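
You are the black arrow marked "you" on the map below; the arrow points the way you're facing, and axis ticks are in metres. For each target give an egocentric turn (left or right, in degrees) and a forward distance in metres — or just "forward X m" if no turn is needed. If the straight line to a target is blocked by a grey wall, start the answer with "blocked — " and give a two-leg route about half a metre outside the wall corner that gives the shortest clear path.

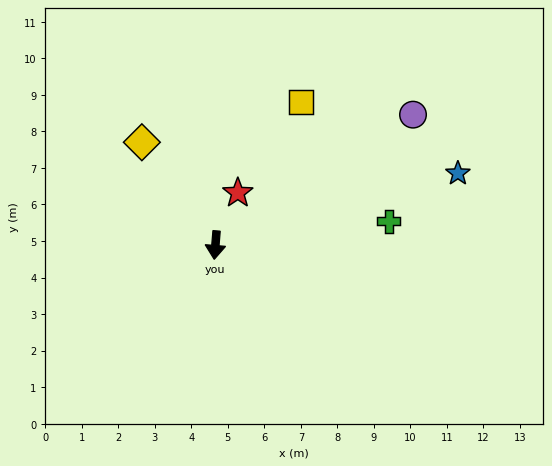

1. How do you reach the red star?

turn left 161°, forward 1.6 m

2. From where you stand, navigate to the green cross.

turn left 103°, forward 4.8 m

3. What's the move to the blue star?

turn left 111°, forward 6.9 m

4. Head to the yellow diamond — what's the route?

turn right 140°, forward 3.5 m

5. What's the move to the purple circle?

turn left 128°, forward 6.5 m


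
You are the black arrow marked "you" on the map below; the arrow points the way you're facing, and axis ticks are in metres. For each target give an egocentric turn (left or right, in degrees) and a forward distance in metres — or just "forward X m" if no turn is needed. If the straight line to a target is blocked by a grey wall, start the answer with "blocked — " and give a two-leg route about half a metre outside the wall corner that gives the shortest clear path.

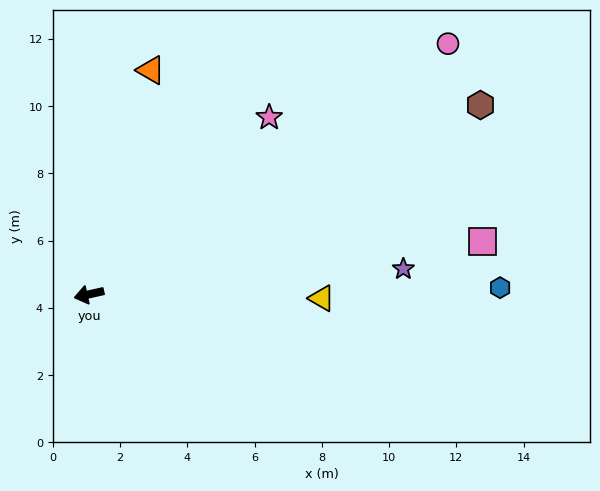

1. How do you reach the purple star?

turn left 172°, forward 9.4 m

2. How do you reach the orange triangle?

turn right 118°, forward 6.9 m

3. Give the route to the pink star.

turn right 148°, forward 7.5 m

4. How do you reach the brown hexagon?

turn right 167°, forward 12.9 m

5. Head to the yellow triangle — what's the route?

turn left 166°, forward 6.9 m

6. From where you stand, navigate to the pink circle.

turn right 158°, forward 13.0 m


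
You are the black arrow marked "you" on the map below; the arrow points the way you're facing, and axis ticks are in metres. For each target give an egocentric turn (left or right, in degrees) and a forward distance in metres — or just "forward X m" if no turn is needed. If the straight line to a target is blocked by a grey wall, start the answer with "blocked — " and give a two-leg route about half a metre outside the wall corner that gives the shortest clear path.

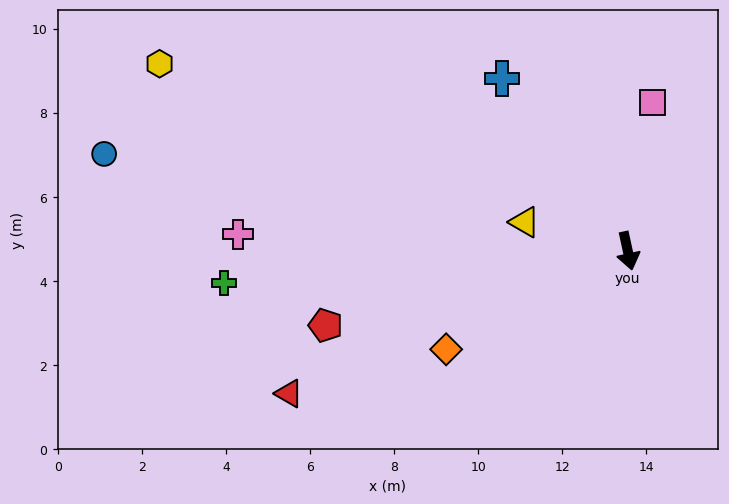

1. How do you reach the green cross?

turn right 98°, forward 9.6 m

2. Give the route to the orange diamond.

turn right 74°, forward 4.9 m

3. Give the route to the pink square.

turn left 158°, forward 3.6 m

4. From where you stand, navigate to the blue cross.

turn right 156°, forward 5.1 m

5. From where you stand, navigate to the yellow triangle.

turn right 118°, forward 2.5 m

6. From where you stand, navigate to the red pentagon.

turn right 88°, forward 7.4 m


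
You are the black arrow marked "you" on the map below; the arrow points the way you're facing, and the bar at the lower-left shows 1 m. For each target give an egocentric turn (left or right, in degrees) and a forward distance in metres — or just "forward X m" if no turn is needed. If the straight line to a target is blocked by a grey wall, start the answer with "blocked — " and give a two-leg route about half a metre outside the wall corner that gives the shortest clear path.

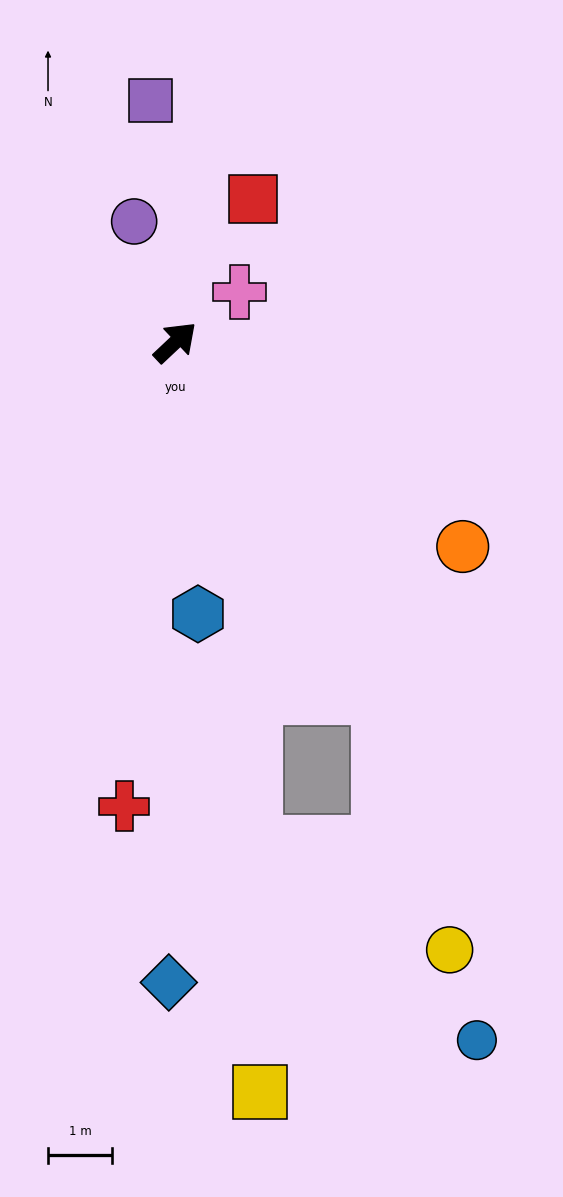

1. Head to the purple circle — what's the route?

turn left 66°, forward 2.0 m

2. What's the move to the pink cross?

turn right 5°, forward 1.3 m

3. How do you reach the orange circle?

turn right 79°, forward 5.5 m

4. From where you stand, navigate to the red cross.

turn right 140°, forward 7.3 m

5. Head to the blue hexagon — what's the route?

turn right 129°, forward 4.2 m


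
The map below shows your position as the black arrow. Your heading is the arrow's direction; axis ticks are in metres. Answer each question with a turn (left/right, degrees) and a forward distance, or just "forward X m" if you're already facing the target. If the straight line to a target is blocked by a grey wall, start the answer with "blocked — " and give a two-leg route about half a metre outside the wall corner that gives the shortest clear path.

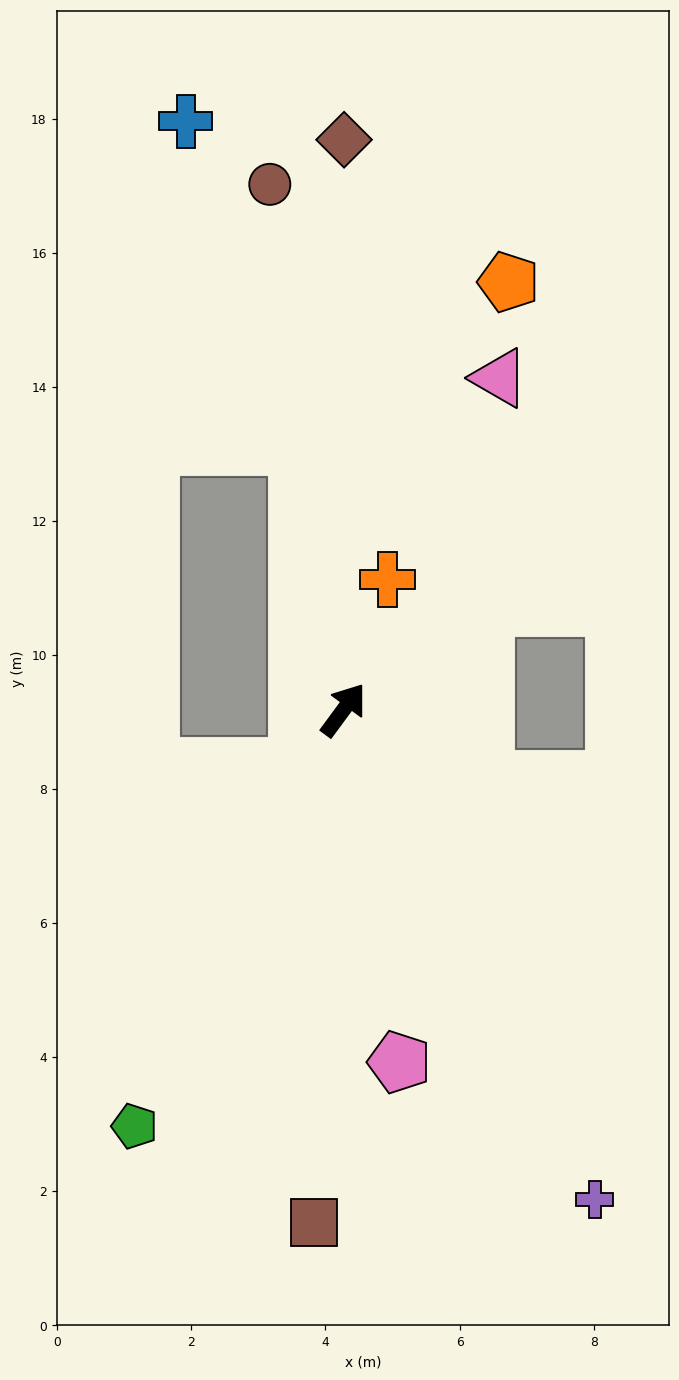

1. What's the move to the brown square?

turn right 147°, forward 7.7 m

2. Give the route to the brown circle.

turn left 44°, forward 7.9 m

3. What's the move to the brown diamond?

turn left 36°, forward 8.5 m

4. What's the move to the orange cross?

turn left 18°, forward 2.1 m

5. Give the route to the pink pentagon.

turn right 135°, forward 5.3 m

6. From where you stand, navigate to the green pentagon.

turn right 170°, forward 7.0 m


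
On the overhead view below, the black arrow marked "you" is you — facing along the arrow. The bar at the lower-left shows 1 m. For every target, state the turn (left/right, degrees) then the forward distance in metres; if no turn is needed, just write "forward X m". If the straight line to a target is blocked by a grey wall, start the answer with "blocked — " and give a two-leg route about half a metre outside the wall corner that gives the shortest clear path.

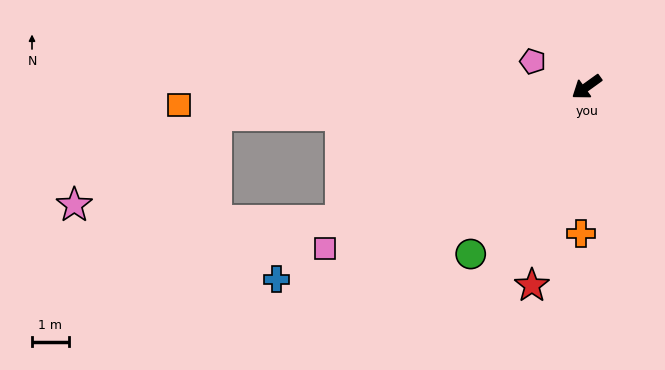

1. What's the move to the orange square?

turn right 33°, forward 11.1 m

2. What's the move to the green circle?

turn left 20°, forward 5.6 m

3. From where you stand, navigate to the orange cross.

turn left 52°, forward 4.0 m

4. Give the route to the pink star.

blocked — turn right 31°, forward 10.1 m, then turn left 27°, forward 4.6 m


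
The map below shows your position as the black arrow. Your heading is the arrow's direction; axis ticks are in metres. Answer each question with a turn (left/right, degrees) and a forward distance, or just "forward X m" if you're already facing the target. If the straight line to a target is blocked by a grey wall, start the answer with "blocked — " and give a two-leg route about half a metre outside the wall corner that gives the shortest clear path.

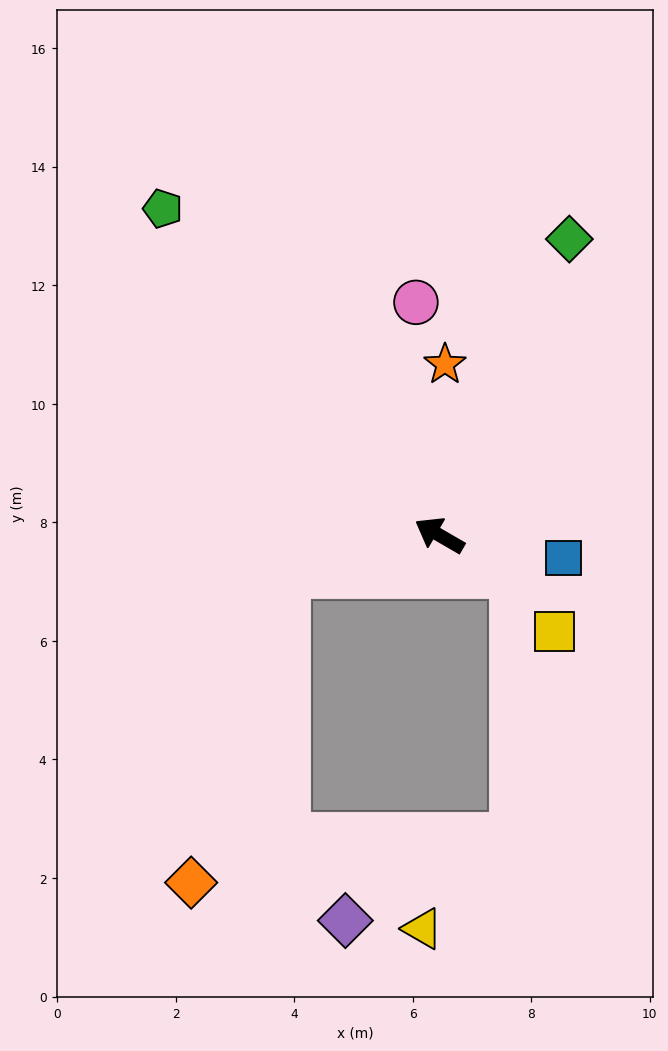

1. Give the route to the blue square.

turn right 160°, forward 2.1 m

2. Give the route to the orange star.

turn right 62°, forward 2.9 m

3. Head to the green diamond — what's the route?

turn right 84°, forward 5.5 m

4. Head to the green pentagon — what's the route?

turn right 20°, forward 7.2 m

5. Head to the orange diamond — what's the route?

blocked — turn left 44°, forward 2.7 m, then turn left 59°, forward 5.4 m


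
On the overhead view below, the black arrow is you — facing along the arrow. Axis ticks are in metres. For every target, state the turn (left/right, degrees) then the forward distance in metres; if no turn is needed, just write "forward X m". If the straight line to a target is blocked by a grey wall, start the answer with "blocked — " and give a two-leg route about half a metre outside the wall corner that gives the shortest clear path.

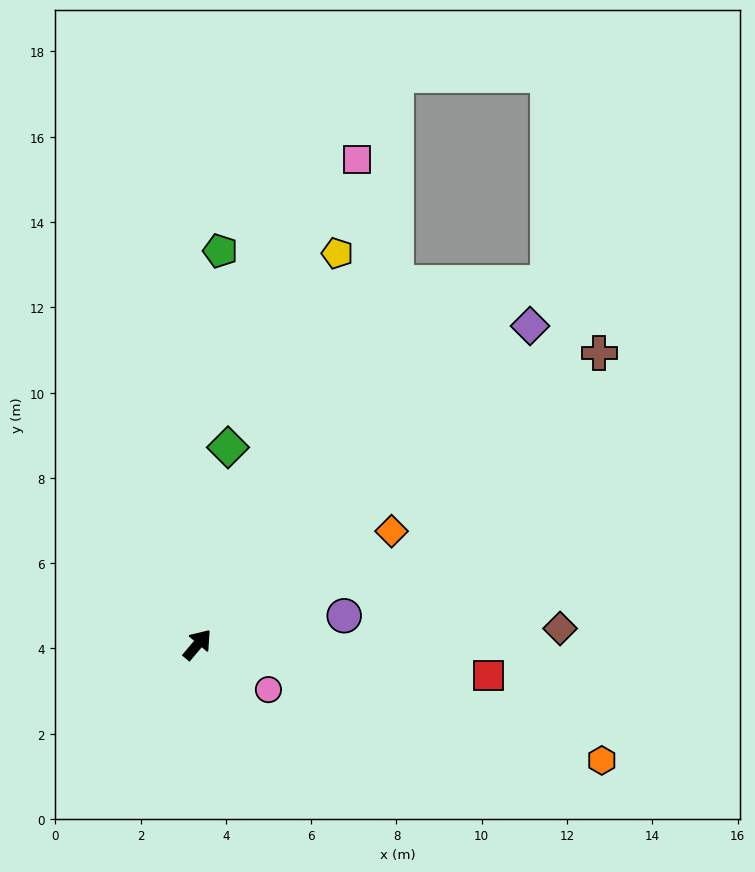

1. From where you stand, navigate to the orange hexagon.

turn right 66°, forward 9.9 m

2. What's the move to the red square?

turn right 56°, forward 6.9 m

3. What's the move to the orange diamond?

turn right 20°, forward 5.3 m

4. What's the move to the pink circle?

turn right 82°, forward 2.0 m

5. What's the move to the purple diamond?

turn right 6°, forward 10.8 m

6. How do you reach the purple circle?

turn right 39°, forward 3.5 m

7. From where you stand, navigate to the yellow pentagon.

turn left 20°, forward 9.7 m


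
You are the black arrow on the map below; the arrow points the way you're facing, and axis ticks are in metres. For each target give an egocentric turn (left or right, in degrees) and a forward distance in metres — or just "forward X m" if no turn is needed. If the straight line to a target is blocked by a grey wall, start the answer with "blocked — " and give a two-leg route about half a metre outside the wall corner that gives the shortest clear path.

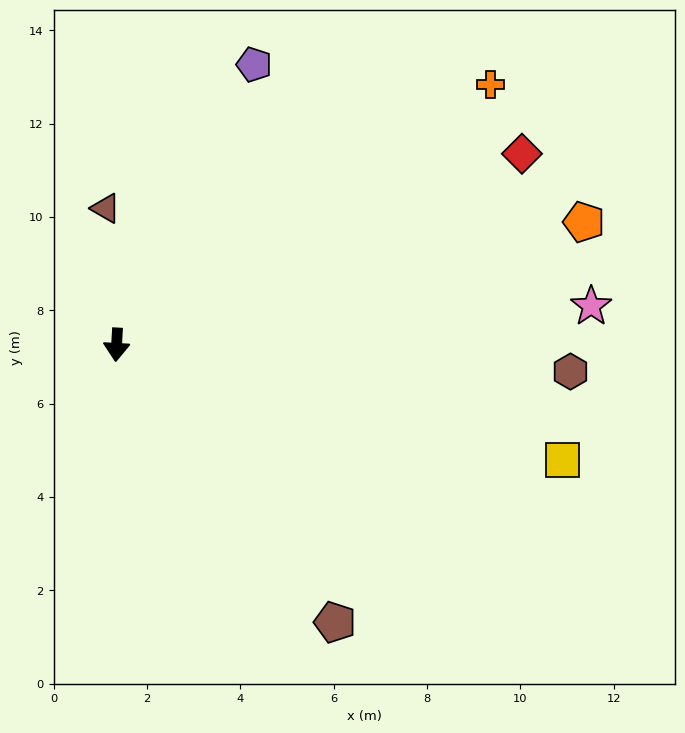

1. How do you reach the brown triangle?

turn right 172°, forward 2.9 m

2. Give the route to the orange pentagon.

turn left 108°, forward 10.4 m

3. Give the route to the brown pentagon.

turn left 41°, forward 7.6 m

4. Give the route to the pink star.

turn left 98°, forward 10.2 m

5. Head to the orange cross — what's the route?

turn left 128°, forward 9.8 m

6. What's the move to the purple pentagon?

turn left 157°, forward 6.7 m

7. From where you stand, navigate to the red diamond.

turn left 118°, forward 9.6 m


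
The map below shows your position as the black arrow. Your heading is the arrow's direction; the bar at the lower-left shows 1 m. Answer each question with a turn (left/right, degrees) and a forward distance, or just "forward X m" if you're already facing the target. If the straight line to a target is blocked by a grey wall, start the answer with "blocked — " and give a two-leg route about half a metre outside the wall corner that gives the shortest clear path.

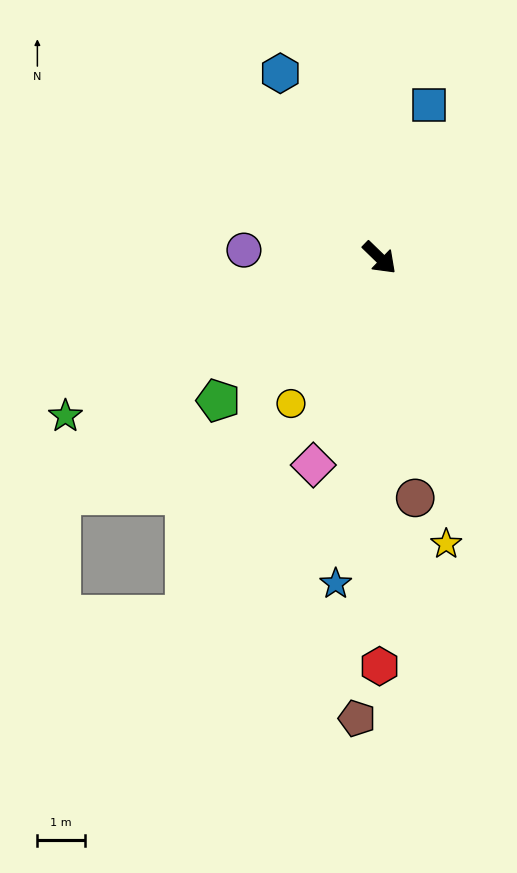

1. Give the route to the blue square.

turn left 116°, forward 3.4 m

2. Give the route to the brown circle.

turn right 37°, forward 5.1 m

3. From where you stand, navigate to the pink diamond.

turn right 64°, forward 4.6 m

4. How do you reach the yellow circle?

turn right 77°, forward 3.6 m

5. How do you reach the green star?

turn right 109°, forward 7.5 m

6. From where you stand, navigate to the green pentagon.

turn right 94°, forward 4.6 m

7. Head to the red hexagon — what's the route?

turn right 46°, forward 8.6 m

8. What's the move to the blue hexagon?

turn left 162°, forward 4.4 m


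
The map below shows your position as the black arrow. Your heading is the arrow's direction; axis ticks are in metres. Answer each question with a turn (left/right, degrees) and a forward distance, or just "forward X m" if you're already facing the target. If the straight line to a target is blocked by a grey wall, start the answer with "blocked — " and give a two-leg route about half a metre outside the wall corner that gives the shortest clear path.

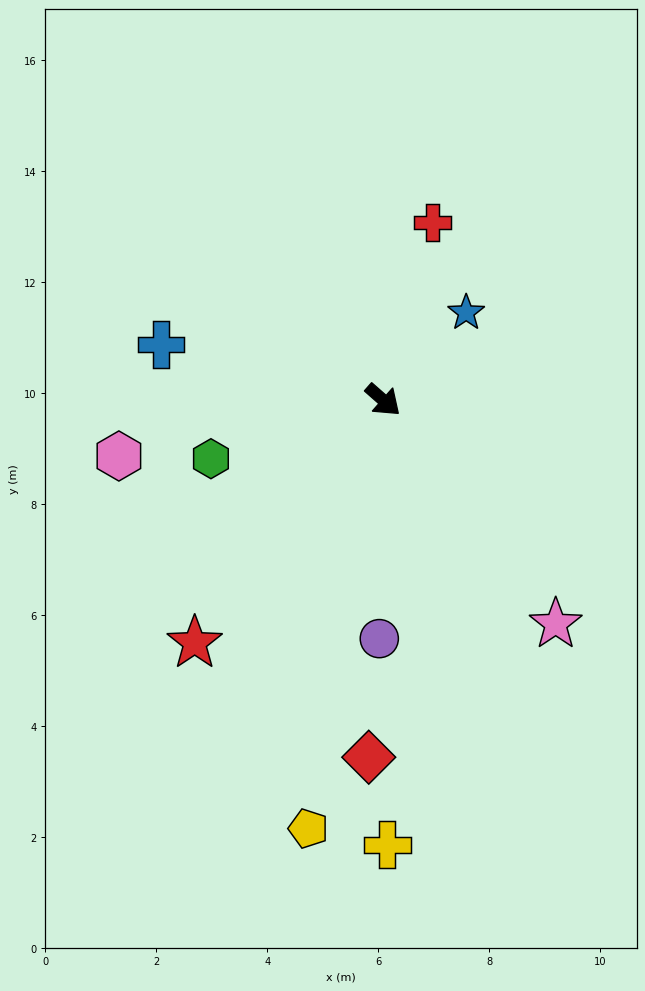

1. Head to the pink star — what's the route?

turn right 11°, forward 5.1 m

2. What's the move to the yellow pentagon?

turn right 59°, forward 7.8 m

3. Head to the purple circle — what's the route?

turn right 50°, forward 4.3 m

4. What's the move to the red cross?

turn left 116°, forward 3.3 m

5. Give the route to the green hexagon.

turn right 120°, forward 3.3 m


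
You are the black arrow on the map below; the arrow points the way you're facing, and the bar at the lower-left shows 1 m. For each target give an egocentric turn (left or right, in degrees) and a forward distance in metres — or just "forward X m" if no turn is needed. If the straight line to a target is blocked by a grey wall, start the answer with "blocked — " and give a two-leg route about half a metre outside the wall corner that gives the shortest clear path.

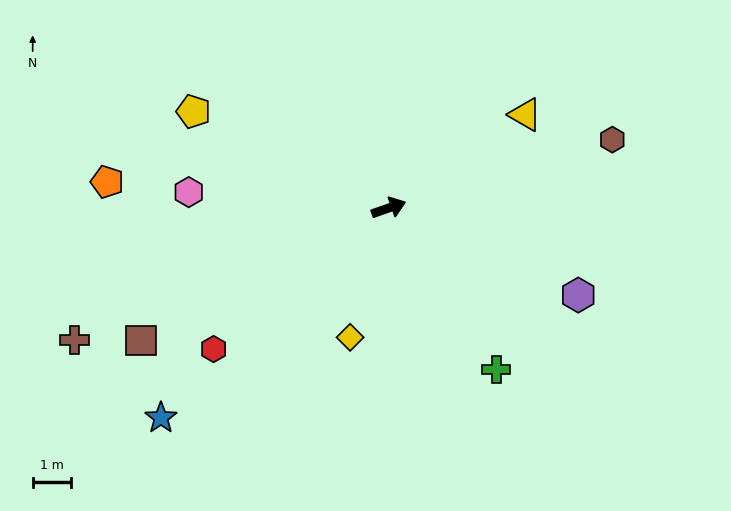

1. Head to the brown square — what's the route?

turn right 171°, forward 7.4 m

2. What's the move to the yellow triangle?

turn left 15°, forward 4.4 m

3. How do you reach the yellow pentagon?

turn left 134°, forward 5.7 m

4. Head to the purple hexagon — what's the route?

turn right 44°, forward 5.5 m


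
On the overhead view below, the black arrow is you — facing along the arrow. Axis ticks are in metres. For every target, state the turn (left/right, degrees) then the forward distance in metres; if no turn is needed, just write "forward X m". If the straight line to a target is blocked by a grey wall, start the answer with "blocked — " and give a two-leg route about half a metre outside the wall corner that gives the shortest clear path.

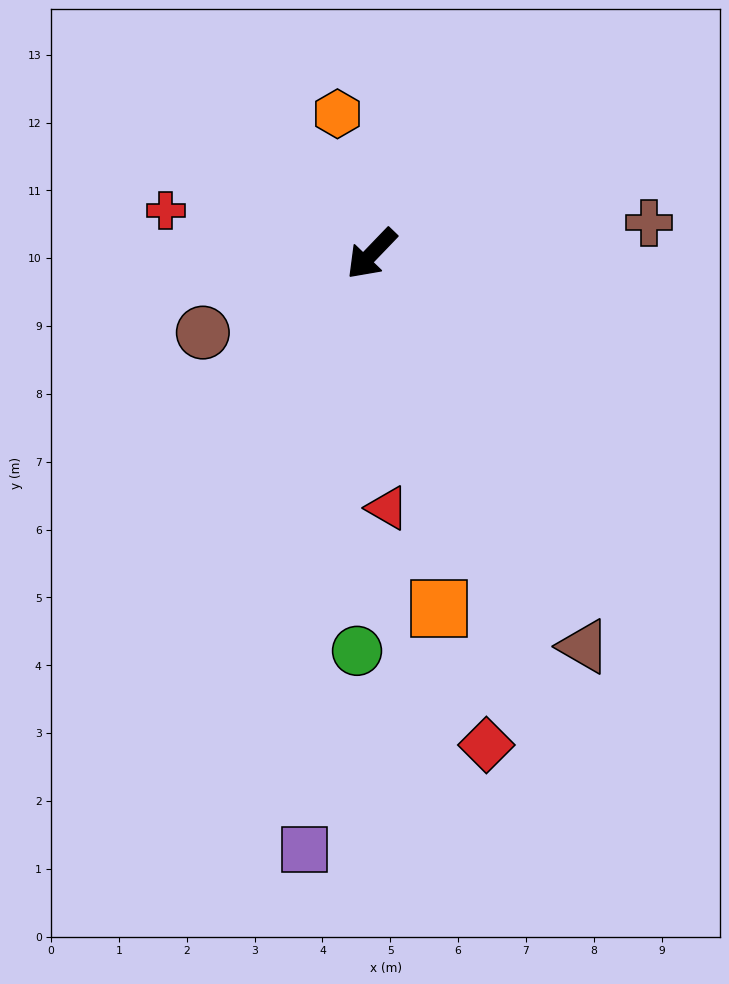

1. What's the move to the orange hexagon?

turn right 122°, forward 2.1 m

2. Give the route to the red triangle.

turn left 47°, forward 3.8 m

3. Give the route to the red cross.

turn right 58°, forward 3.1 m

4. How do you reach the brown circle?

turn right 21°, forward 2.7 m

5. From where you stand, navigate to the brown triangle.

turn left 72°, forward 6.6 m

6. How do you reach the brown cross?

turn left 140°, forward 4.1 m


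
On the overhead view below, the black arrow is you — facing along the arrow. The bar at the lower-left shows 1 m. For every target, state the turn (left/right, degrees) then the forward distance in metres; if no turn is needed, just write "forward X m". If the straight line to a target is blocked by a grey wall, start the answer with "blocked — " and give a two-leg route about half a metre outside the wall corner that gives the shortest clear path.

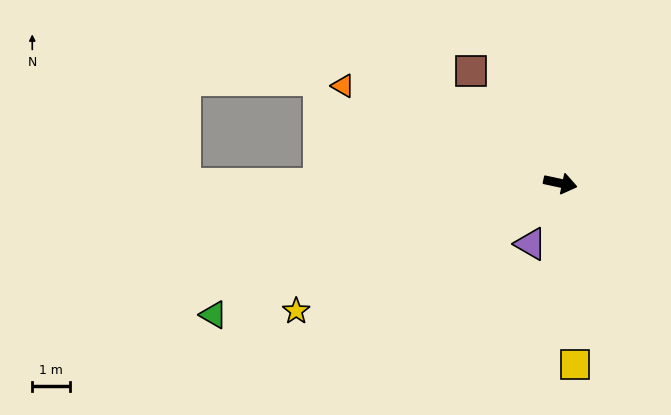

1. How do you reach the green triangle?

turn right 147°, forward 10.0 m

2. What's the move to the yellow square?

turn right 73°, forward 4.9 m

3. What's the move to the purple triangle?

turn right 104°, forward 1.8 m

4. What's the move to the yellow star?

turn right 142°, forward 7.9 m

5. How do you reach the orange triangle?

turn left 168°, forward 6.4 m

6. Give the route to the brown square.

turn left 141°, forward 3.8 m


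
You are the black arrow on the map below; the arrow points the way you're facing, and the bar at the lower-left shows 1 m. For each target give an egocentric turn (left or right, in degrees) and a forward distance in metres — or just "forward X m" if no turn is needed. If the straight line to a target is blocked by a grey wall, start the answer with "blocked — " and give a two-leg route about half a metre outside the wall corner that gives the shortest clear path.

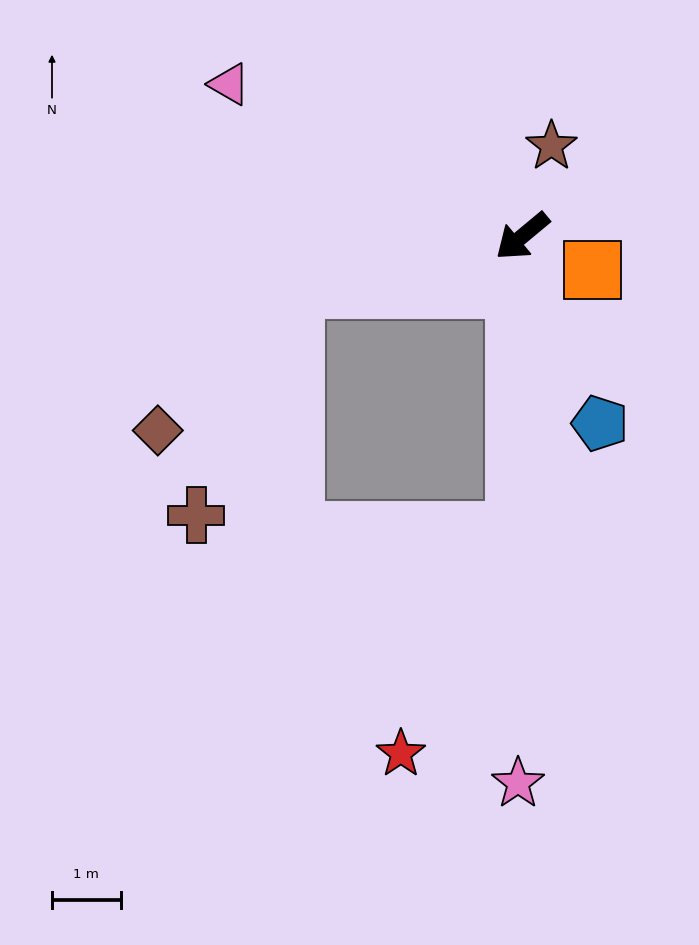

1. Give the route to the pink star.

turn left 50°, forward 7.9 m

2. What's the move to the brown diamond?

blocked — turn right 27°, forward 3.4 m, then turn left 33°, forward 2.9 m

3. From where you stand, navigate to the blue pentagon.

turn left 73°, forward 2.9 m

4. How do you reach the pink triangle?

turn right 67°, forward 4.8 m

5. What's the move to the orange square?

turn left 114°, forward 1.1 m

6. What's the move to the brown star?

turn right 148°, forward 1.4 m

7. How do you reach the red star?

blocked — turn left 49°, forward 4.3 m, then turn right 26°, forward 3.6 m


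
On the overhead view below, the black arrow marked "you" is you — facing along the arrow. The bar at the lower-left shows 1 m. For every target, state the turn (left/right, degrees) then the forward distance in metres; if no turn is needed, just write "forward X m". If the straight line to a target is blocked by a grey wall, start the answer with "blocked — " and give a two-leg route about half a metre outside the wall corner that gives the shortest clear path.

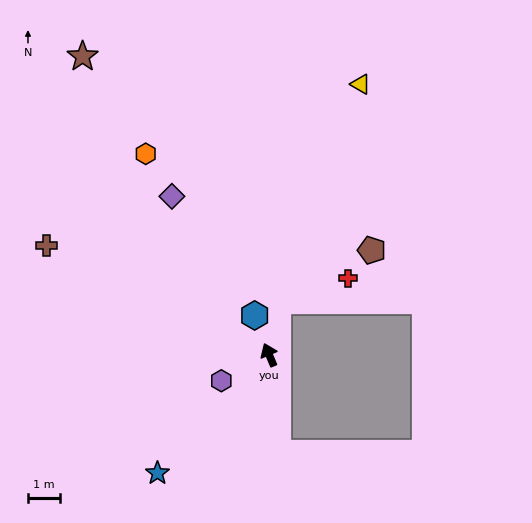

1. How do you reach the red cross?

blocked — turn right 32°, forward 1.7 m, then turn right 63°, forward 2.3 m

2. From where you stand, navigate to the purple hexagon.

turn left 96°, forward 1.7 m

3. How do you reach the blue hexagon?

turn right 3°, forward 1.3 m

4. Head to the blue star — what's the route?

turn left 114°, forward 5.2 m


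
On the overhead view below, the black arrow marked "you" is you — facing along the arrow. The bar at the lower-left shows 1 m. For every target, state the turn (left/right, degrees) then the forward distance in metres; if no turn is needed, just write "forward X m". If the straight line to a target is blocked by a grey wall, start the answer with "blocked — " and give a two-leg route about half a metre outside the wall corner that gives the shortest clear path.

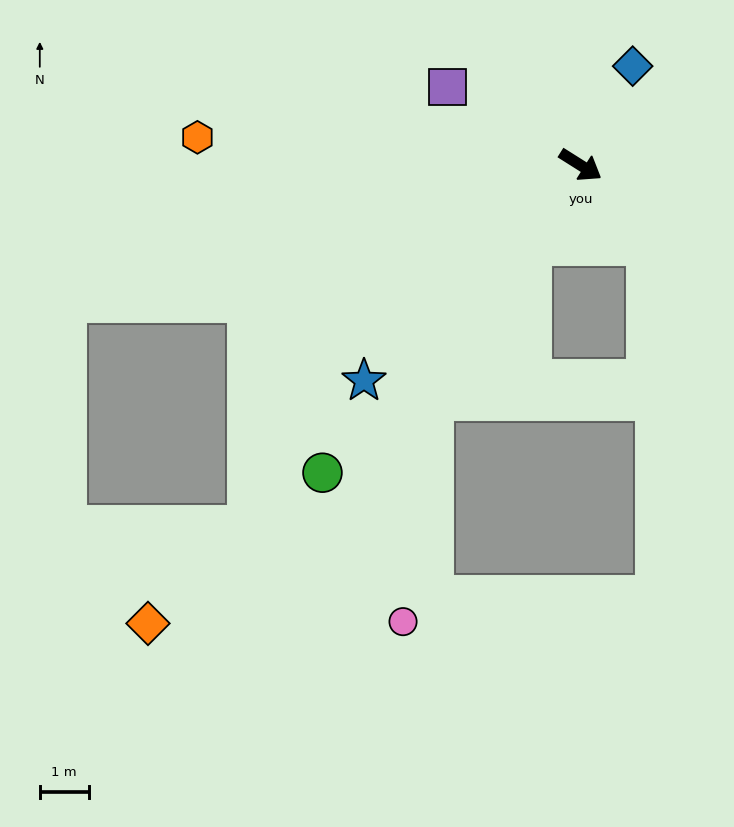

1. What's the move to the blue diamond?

turn left 94°, forward 2.3 m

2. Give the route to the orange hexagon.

turn right 152°, forward 7.9 m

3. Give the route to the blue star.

turn right 103°, forward 6.3 m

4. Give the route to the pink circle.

blocked — turn right 90°, forward 5.7 m, then turn left 24°, forward 4.6 m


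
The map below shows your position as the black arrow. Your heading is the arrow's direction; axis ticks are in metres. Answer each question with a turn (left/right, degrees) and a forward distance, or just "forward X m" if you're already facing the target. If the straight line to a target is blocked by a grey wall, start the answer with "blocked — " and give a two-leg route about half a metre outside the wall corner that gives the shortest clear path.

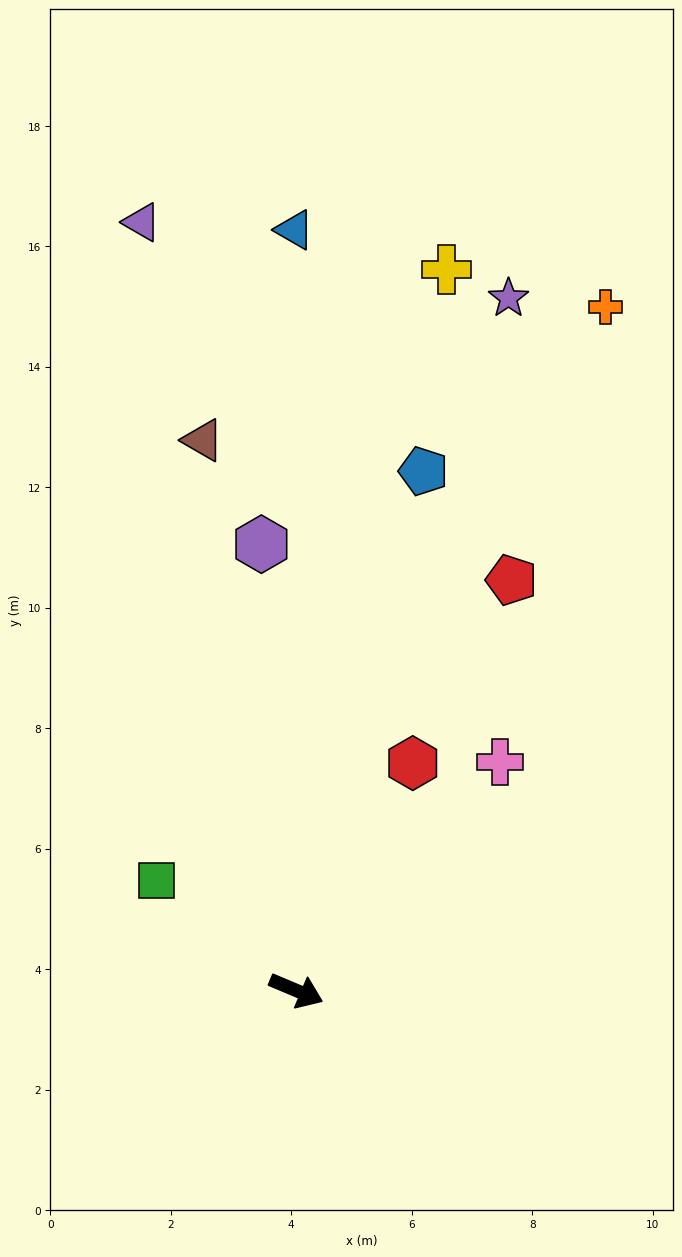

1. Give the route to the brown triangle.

turn left 122°, forward 9.3 m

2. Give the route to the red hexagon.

turn left 86°, forward 4.2 m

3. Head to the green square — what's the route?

turn left 165°, forward 3.0 m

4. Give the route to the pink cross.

turn left 71°, forward 5.1 m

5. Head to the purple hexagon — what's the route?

turn left 117°, forward 7.4 m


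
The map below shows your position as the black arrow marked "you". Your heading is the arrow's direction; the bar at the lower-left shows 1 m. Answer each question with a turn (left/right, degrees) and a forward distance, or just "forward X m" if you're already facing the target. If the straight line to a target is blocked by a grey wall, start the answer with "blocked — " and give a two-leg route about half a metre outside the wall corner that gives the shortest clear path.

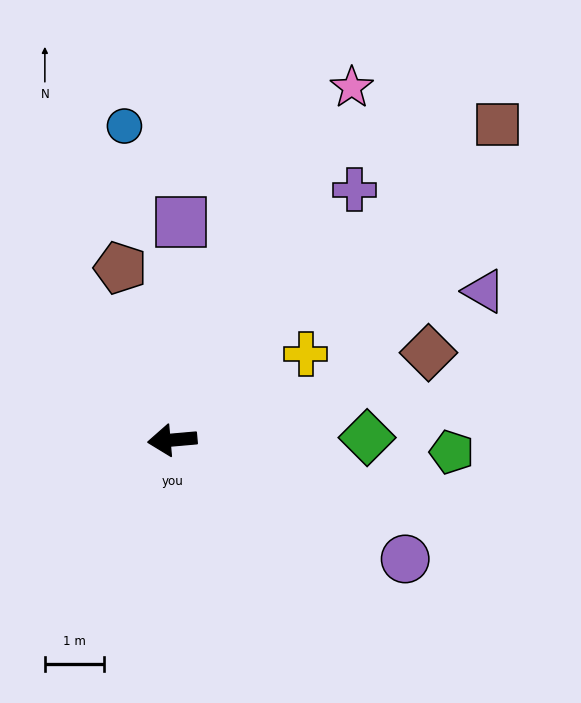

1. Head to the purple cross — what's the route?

turn right 131°, forward 5.3 m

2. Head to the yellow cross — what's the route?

turn right 152°, forward 2.7 m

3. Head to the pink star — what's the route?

turn right 122°, forward 6.7 m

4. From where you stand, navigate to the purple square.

turn right 97°, forward 3.7 m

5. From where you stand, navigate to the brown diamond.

turn right 166°, forward 4.6 m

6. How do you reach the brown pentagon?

turn right 78°, forward 3.1 m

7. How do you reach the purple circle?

turn left 148°, forward 4.4 m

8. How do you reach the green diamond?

turn left 176°, forward 3.3 m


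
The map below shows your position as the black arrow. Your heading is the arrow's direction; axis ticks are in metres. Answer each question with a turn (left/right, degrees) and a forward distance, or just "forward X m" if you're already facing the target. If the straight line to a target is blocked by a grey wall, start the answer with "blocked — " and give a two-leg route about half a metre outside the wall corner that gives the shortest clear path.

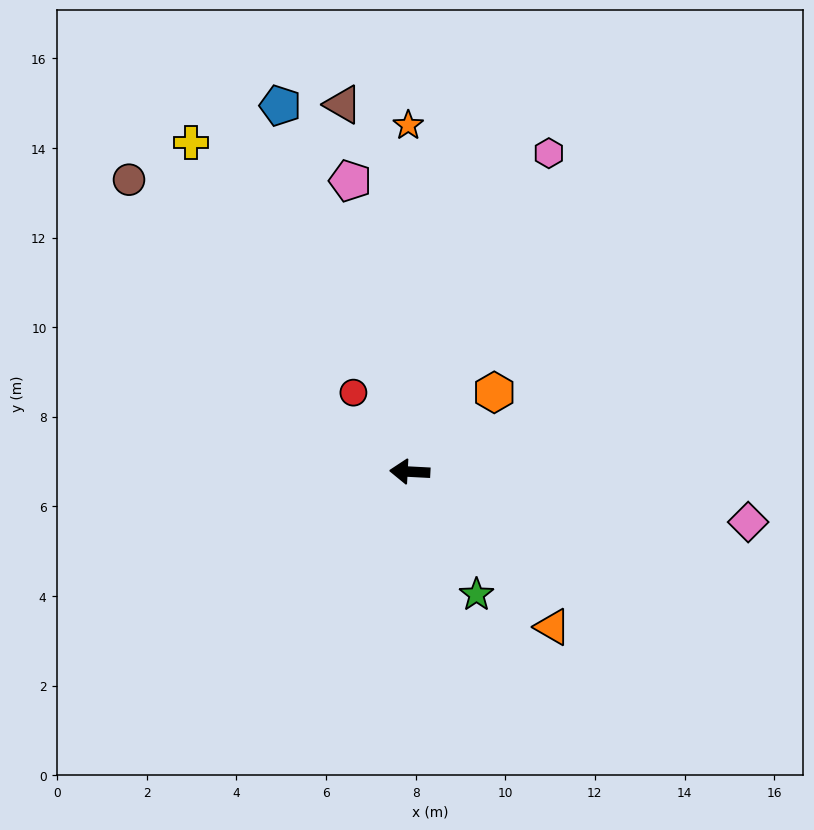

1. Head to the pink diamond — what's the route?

turn left 175°, forward 7.6 m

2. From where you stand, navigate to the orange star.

turn right 87°, forward 7.7 m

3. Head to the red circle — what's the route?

turn right 52°, forward 2.2 m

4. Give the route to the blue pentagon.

turn right 68°, forward 8.7 m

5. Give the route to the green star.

turn left 121°, forward 3.1 m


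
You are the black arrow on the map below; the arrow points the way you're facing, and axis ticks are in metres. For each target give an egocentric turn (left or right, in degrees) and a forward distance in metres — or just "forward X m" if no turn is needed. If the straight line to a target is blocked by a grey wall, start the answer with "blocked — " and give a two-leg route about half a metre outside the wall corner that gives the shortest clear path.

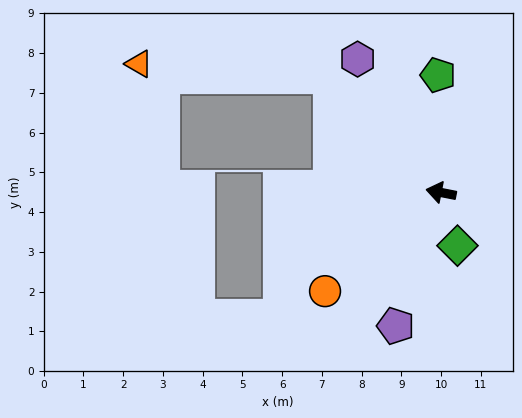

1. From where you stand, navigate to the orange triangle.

blocked — turn right 35°, forward 4.0 m, then turn left 42°, forward 4.8 m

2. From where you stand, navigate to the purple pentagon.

turn left 82°, forward 3.5 m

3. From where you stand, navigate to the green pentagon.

turn right 77°, forward 3.0 m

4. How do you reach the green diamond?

turn left 118°, forward 1.4 m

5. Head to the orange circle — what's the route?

turn left 51°, forward 3.8 m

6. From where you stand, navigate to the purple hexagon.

turn right 47°, forward 4.0 m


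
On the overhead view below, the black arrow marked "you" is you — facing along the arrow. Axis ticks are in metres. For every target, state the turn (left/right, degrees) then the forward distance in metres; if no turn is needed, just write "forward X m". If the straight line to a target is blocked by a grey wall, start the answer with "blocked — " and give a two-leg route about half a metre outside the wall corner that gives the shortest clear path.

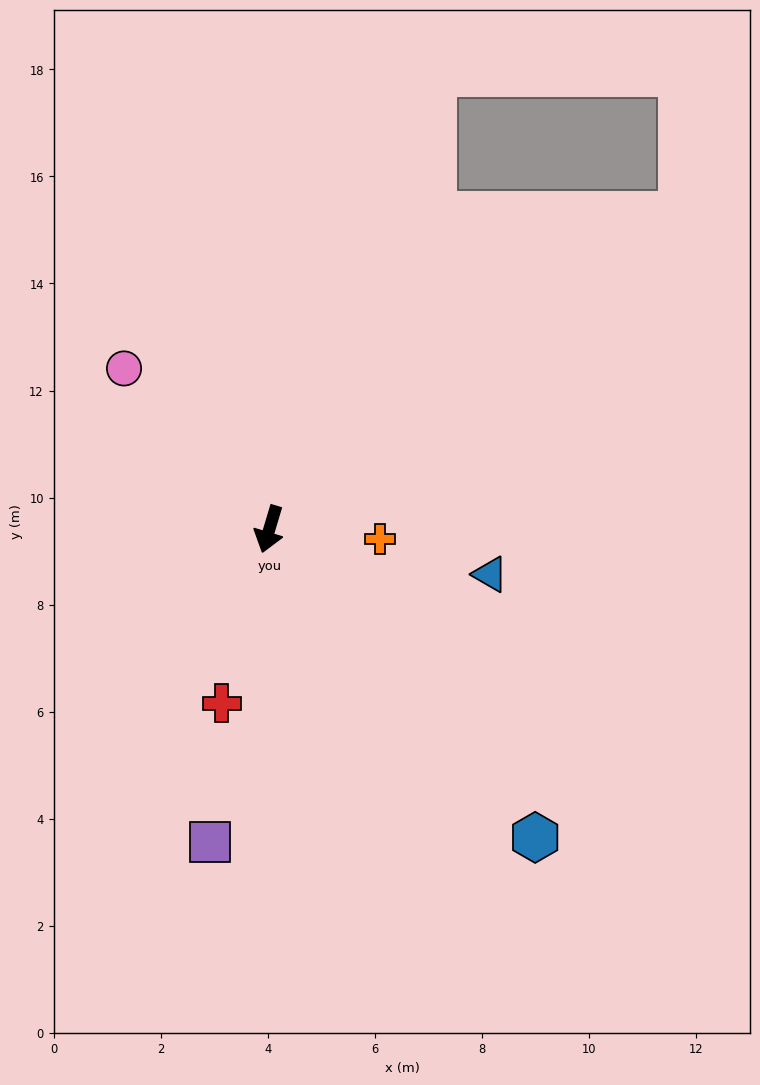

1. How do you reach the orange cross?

turn left 102°, forward 2.1 m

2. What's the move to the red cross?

forward 3.4 m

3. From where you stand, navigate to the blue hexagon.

turn left 57°, forward 7.6 m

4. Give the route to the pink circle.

turn right 121°, forward 4.0 m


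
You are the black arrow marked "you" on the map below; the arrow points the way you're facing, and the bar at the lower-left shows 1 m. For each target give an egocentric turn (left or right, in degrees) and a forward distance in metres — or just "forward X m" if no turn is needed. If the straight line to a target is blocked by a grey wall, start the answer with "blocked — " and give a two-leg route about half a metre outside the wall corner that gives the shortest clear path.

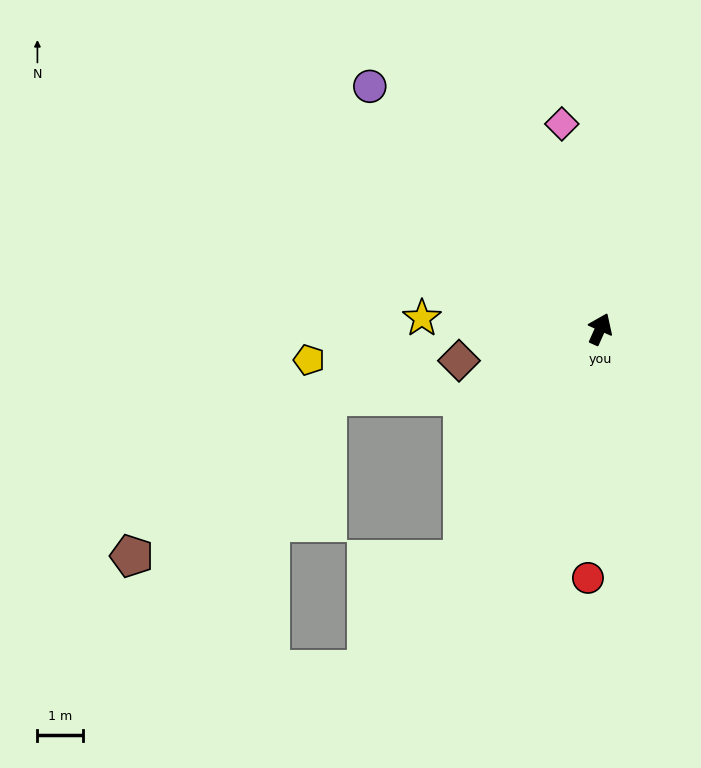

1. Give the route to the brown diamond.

turn left 127°, forward 3.2 m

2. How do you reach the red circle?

turn right 159°, forward 5.5 m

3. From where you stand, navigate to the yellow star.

turn left 111°, forward 3.9 m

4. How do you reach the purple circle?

turn left 68°, forward 7.3 m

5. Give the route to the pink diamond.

turn left 35°, forward 4.6 m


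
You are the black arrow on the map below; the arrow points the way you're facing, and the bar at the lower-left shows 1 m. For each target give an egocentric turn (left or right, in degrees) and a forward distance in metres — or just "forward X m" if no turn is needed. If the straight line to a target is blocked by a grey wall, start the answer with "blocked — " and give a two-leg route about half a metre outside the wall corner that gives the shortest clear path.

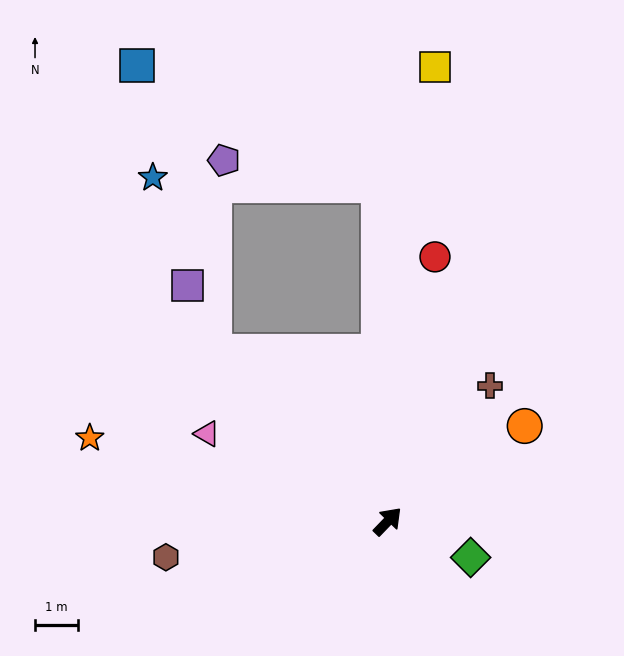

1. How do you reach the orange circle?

turn right 11°, forward 3.9 m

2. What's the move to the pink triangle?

turn left 108°, forward 4.7 m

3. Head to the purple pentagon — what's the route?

blocked — turn left 45°, forward 7.9 m, then turn left 80°, forward 3.7 m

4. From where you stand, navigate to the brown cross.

turn left 7°, forward 4.0 m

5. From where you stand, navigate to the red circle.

turn left 34°, forward 6.3 m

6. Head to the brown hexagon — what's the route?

turn left 143°, forward 5.3 m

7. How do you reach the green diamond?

turn right 70°, forward 2.1 m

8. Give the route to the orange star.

turn left 118°, forward 7.2 m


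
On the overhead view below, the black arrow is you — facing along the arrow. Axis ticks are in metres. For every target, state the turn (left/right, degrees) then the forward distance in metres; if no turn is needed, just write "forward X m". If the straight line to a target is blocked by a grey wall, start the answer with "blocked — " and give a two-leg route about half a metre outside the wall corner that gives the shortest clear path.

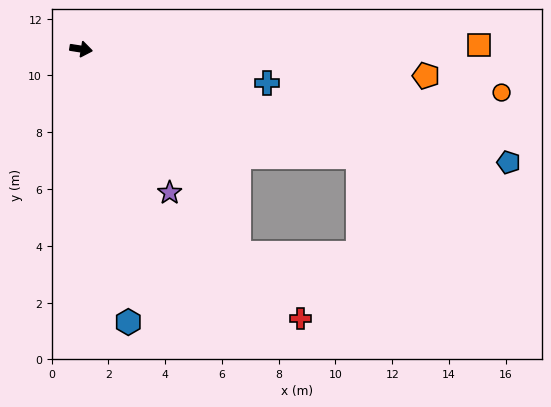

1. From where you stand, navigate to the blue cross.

forward 6.6 m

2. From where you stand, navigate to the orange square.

turn left 9°, forward 14.0 m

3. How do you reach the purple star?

turn right 49°, forward 5.9 m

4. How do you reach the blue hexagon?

turn right 71°, forward 9.8 m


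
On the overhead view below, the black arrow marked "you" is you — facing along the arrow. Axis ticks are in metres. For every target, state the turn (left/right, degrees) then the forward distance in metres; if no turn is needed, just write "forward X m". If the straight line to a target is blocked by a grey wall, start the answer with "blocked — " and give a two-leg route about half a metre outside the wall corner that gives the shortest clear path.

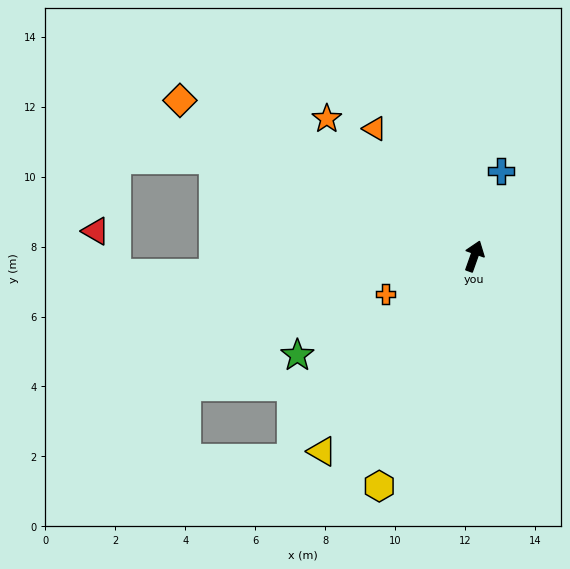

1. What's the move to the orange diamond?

turn left 82°, forward 9.5 m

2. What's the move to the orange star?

turn left 67°, forward 5.8 m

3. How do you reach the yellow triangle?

turn left 162°, forward 7.1 m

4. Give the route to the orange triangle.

turn left 58°, forward 4.6 m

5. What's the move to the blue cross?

turn left 2°, forward 2.6 m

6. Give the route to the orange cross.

turn left 133°, forward 2.8 m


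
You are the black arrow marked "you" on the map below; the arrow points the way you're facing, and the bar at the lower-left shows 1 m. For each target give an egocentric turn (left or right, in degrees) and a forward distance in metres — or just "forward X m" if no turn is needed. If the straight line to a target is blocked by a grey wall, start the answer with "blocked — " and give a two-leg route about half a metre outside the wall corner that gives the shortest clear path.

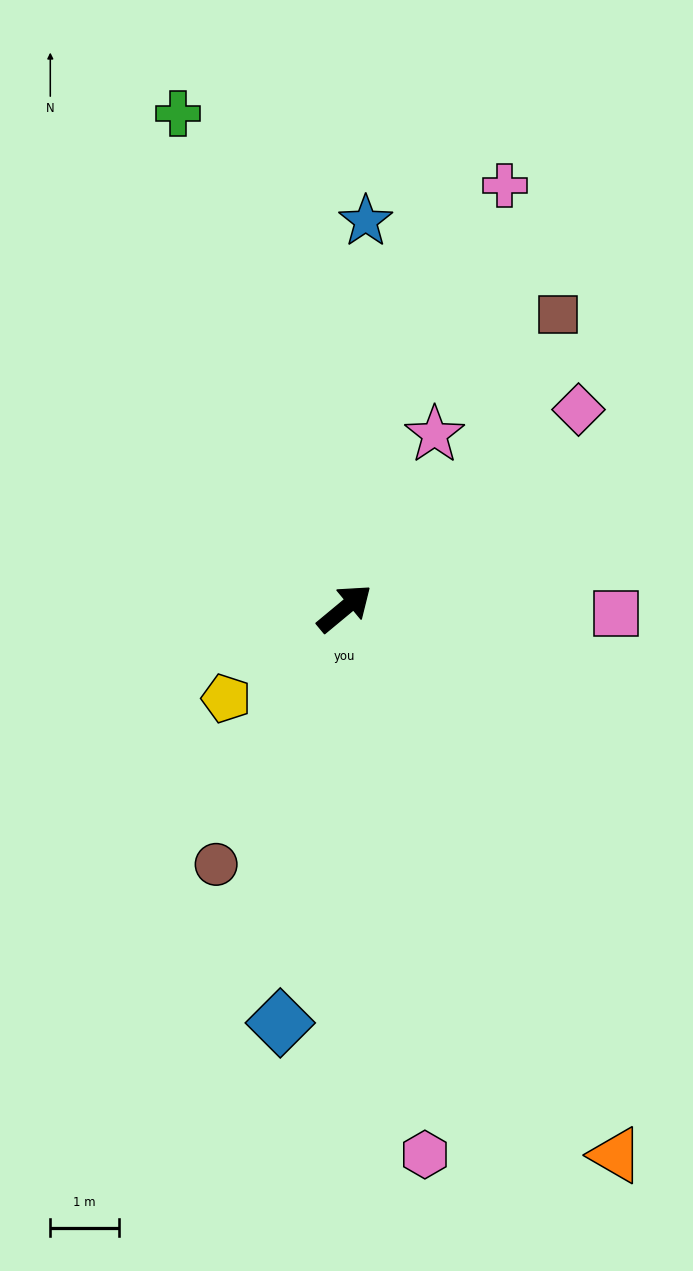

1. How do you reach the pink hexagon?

turn right 121°, forward 8.1 m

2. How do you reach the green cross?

turn left 69°, forward 7.6 m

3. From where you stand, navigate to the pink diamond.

forward 4.5 m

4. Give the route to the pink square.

turn right 41°, forward 4.0 m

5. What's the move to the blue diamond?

turn right 139°, forward 6.1 m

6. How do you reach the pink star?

turn left 23°, forward 2.9 m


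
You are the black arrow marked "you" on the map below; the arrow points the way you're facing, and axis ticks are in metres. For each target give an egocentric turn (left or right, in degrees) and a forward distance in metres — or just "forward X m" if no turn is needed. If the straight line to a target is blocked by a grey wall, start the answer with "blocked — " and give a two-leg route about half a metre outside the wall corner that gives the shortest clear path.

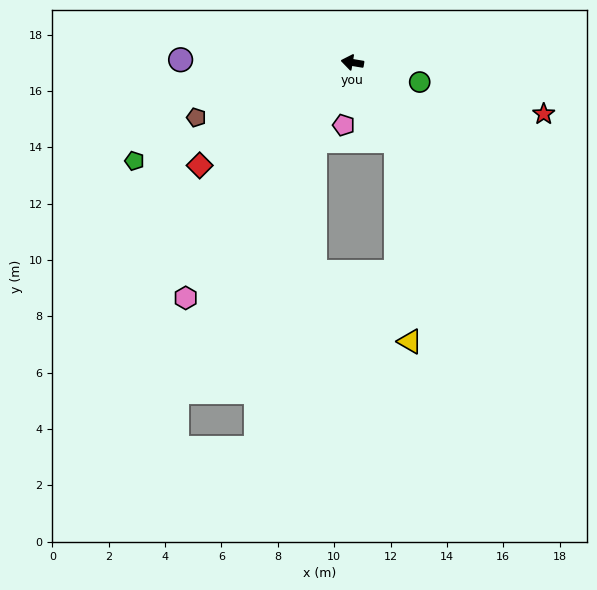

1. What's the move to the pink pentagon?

turn left 92°, forward 2.2 m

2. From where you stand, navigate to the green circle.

turn left 173°, forward 2.5 m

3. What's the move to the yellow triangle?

blocked — turn left 128°, forward 3.2 m, then turn right 24°, forward 7.1 m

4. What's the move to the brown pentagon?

turn left 29°, forward 5.9 m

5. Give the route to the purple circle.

turn left 9°, forward 6.1 m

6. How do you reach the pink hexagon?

turn left 64°, forward 10.2 m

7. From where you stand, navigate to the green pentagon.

turn left 34°, forward 8.5 m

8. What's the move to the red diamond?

turn left 43°, forward 6.5 m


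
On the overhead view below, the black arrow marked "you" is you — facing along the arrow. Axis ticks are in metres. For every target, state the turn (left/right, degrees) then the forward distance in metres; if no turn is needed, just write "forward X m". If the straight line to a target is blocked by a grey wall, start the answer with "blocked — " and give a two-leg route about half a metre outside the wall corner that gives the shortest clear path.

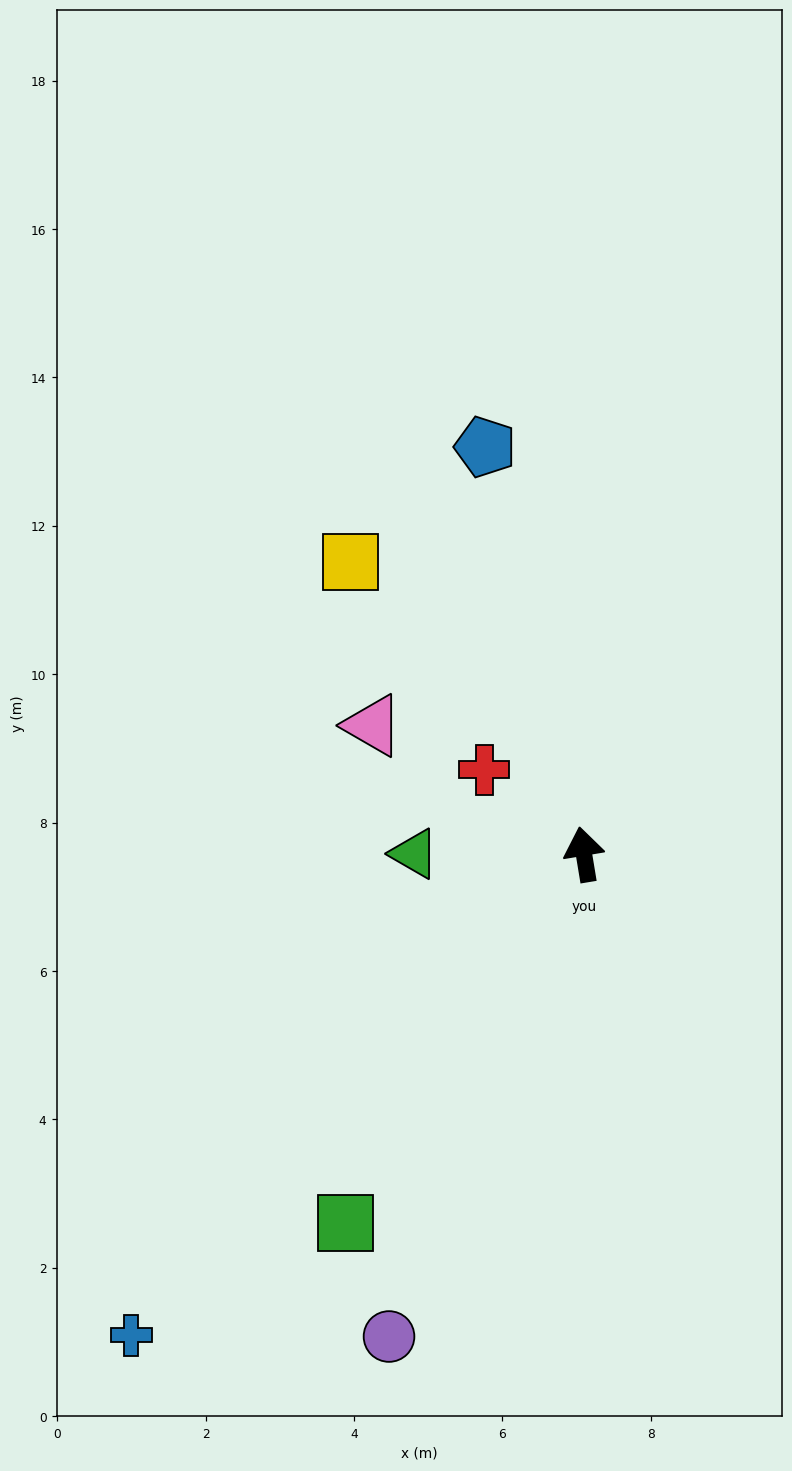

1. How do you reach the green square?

turn left 138°, forward 5.9 m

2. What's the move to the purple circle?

turn left 149°, forward 7.0 m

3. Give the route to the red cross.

turn left 40°, forward 1.8 m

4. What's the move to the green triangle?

turn left 80°, forward 2.3 m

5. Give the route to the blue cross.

turn left 127°, forward 8.9 m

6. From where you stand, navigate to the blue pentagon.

turn left 4°, forward 5.6 m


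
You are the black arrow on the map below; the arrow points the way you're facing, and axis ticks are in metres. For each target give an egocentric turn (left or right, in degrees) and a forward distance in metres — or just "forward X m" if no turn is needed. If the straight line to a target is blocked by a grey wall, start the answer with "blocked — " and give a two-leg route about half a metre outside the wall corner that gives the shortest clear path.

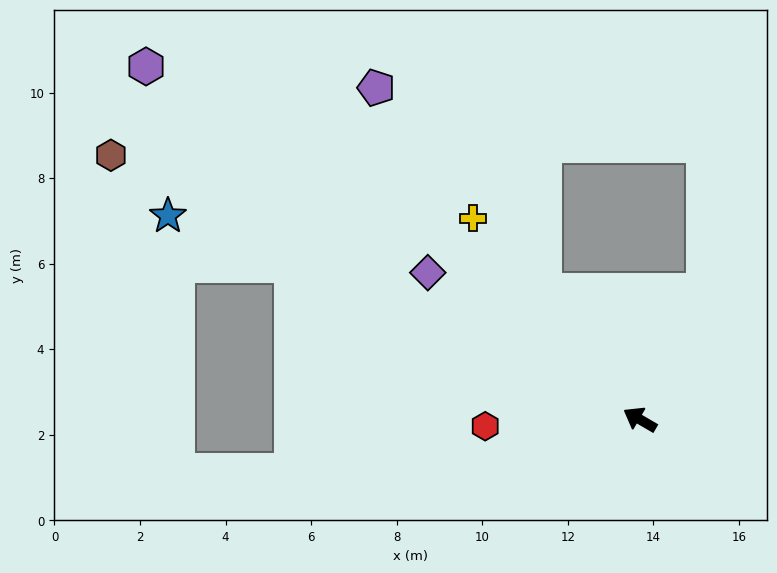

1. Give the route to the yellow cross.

turn right 20°, forward 6.1 m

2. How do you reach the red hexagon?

turn left 33°, forward 3.6 m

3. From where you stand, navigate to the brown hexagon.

turn left 4°, forward 13.8 m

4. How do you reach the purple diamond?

turn right 4°, forward 6.0 m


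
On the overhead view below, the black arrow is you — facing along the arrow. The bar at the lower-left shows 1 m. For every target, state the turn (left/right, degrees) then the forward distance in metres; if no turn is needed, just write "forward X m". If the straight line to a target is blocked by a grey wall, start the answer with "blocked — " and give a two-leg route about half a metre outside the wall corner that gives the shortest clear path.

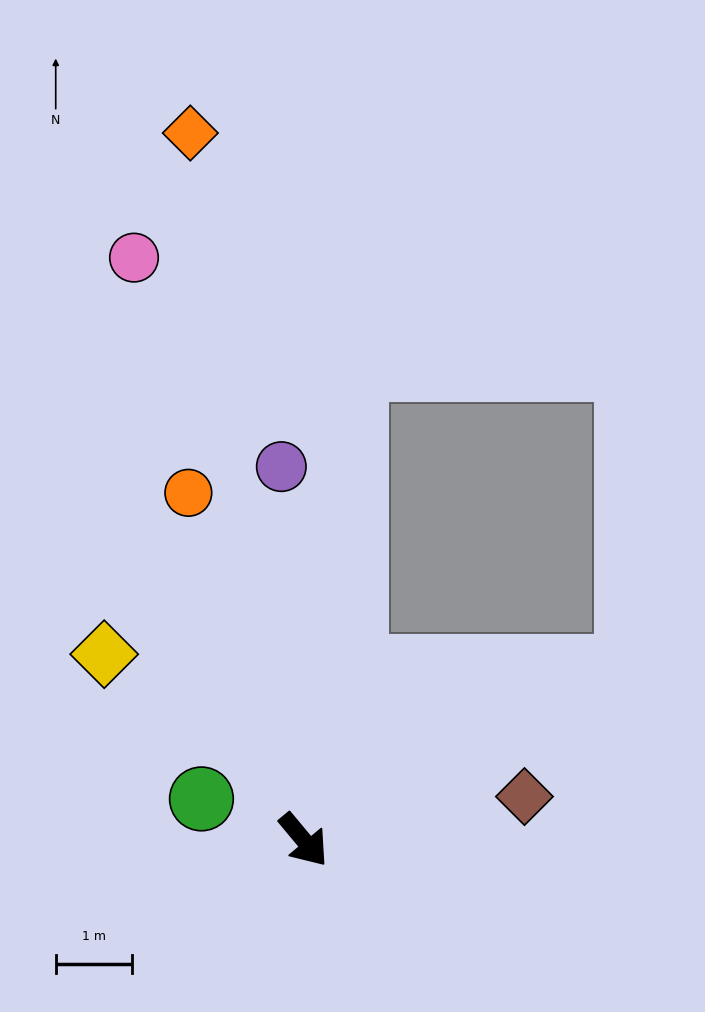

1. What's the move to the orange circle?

turn left 159°, forward 4.8 m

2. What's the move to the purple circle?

turn left 144°, forward 4.9 m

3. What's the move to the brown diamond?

turn left 61°, forward 3.0 m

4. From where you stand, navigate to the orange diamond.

turn left 149°, forward 9.4 m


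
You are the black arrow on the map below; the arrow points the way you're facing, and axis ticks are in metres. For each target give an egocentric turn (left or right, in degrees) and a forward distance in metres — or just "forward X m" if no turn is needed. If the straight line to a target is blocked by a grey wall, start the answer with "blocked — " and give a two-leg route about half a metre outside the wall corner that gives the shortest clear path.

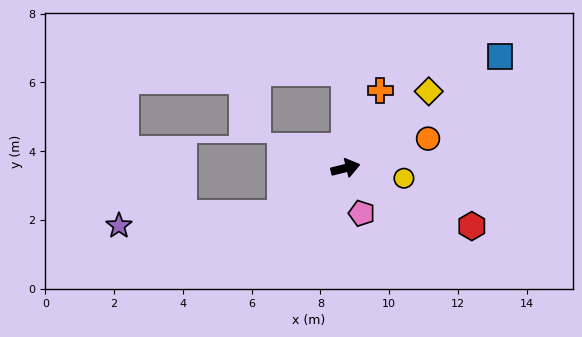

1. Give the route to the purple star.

blocked — turn right 158°, forward 2.3 m, then turn right 32°, forward 4.7 m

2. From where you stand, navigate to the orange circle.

turn left 6°, forward 2.6 m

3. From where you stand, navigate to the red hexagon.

turn right 39°, forward 4.0 m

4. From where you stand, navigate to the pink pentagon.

turn right 84°, forward 1.4 m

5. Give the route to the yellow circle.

turn right 24°, forward 1.7 m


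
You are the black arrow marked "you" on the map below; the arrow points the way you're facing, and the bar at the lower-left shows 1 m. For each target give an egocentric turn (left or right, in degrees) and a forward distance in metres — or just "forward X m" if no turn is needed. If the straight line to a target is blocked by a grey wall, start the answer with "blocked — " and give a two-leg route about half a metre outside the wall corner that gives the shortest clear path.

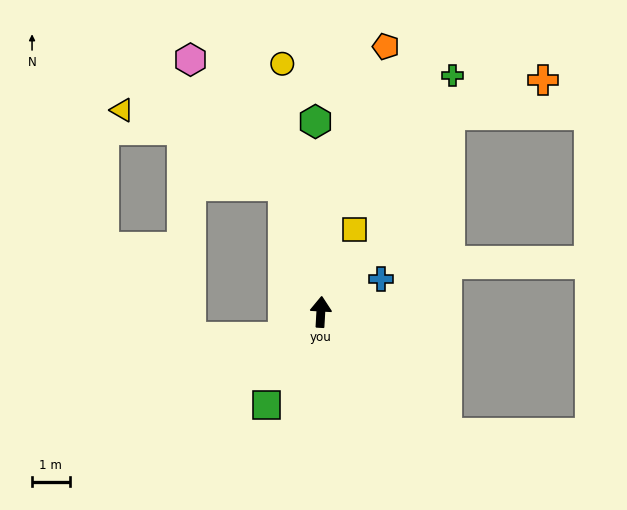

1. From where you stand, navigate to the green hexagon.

turn left 5°, forward 5.1 m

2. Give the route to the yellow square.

turn right 19°, forward 2.4 m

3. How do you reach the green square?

turn left 153°, forward 2.9 m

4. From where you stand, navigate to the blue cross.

turn right 58°, forward 1.8 m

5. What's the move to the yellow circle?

turn left 12°, forward 6.7 m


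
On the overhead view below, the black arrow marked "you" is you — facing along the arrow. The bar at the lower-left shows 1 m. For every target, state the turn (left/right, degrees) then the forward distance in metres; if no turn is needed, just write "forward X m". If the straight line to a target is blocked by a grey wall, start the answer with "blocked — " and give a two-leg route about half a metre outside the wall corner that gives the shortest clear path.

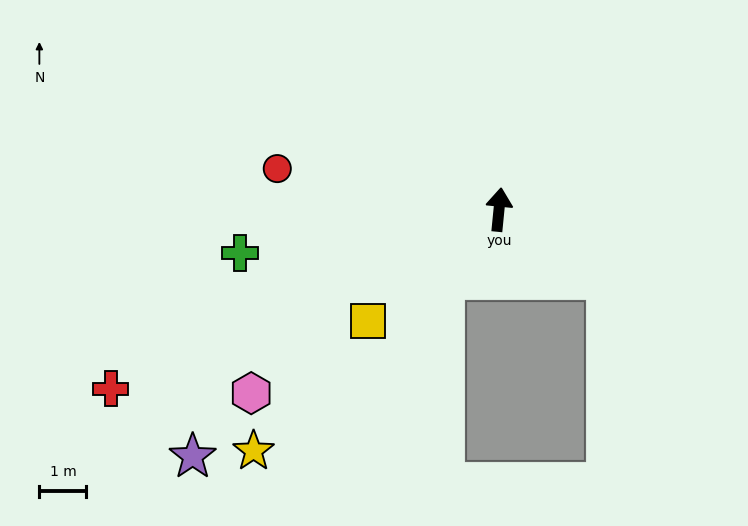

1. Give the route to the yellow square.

turn left 136°, forward 3.7 m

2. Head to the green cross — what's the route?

turn left 105°, forward 5.6 m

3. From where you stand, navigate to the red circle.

turn left 85°, forward 4.8 m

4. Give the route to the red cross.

turn left 120°, forward 9.1 m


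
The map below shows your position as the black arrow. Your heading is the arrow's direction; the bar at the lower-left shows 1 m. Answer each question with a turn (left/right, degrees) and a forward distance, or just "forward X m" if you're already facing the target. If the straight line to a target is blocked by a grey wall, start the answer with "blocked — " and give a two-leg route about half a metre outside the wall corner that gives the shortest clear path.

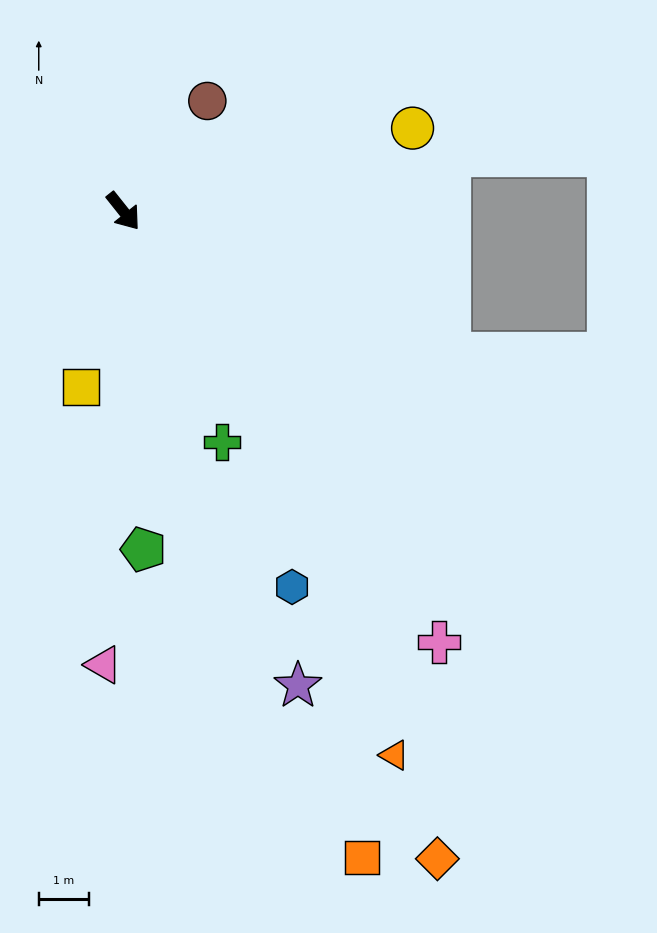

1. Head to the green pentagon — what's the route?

turn right 35°, forward 6.8 m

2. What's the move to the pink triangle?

turn right 41°, forward 9.1 m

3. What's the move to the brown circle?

turn left 104°, forward 2.8 m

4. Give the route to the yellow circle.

turn left 68°, forward 6.0 m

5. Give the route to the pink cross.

turn right 2°, forward 10.7 m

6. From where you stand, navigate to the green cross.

turn right 15°, forward 5.0 m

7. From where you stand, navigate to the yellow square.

turn right 52°, forward 3.6 m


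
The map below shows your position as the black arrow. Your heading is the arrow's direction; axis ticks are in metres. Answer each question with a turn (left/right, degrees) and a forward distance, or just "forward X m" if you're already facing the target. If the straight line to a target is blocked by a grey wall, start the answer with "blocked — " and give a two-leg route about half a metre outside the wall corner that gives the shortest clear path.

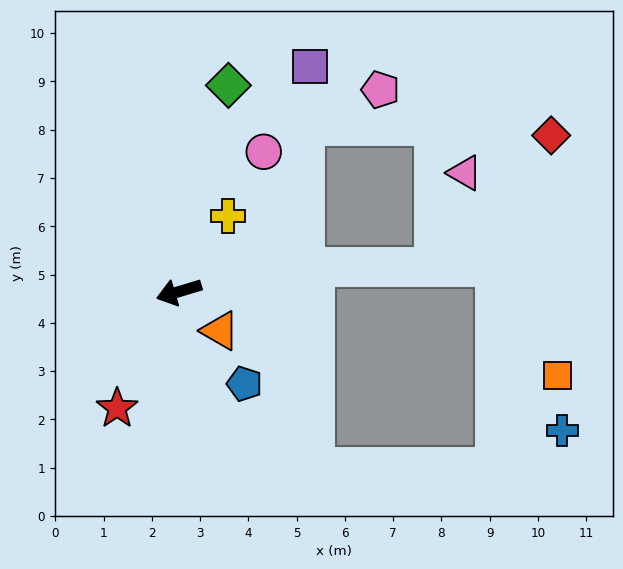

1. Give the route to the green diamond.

turn right 120°, forward 4.4 m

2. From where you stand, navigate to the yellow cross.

turn right 140°, forward 1.9 m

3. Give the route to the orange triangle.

turn left 120°, forward 1.2 m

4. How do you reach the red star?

turn left 45°, forward 2.7 m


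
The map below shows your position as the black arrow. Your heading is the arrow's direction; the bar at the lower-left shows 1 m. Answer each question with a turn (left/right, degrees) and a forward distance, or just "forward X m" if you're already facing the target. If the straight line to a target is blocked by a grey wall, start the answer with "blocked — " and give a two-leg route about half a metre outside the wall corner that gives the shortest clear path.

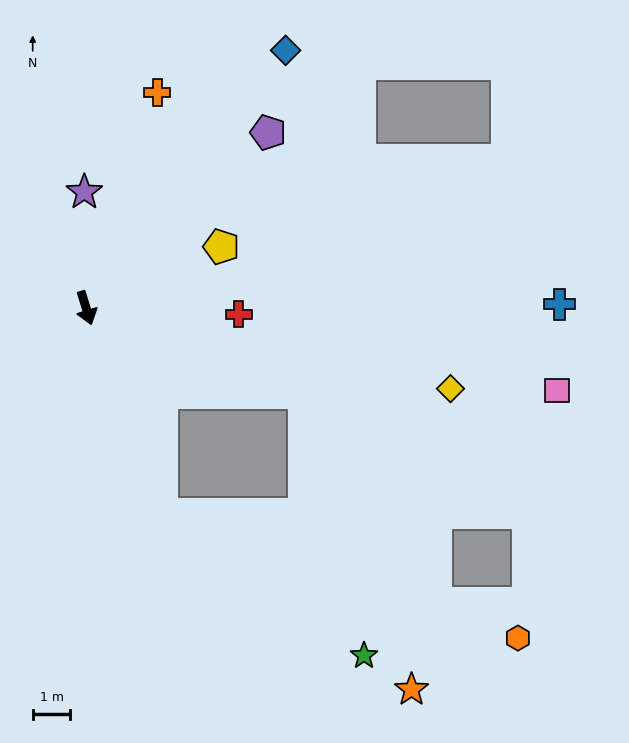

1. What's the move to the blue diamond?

turn left 125°, forward 8.6 m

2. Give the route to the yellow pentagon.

turn left 97°, forward 3.9 m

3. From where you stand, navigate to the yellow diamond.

turn left 60°, forward 9.9 m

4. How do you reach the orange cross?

turn left 145°, forward 6.0 m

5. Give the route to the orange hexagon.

blocked — turn left 3°, forward 5.8 m, then turn left 51°, forward 10.0 m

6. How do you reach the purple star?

turn left 164°, forward 3.1 m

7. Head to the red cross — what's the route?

turn left 70°, forward 4.0 m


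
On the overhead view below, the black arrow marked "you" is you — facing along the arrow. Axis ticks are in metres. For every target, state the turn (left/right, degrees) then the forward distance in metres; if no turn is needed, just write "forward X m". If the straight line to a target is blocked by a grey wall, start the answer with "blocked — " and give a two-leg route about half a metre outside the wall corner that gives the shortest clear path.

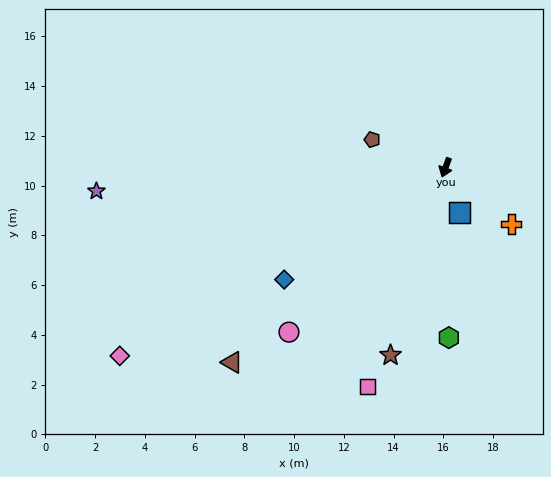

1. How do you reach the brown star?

turn left 4°, forward 7.9 m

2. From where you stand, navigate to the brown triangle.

turn right 27°, forward 11.6 m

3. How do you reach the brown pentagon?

turn right 91°, forward 3.2 m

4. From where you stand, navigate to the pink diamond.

turn right 40°, forward 15.1 m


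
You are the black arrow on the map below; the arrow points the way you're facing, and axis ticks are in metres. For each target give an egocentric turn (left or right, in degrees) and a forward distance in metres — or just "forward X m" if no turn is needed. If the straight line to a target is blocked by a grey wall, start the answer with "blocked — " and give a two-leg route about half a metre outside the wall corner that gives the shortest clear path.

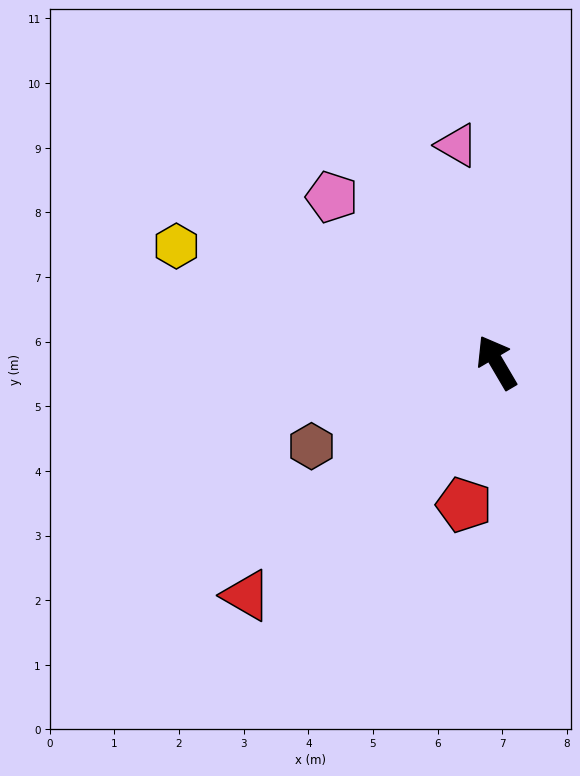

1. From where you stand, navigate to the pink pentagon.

turn left 14°, forward 3.6 m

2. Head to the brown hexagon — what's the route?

turn left 84°, forward 3.1 m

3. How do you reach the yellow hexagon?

turn left 40°, forward 5.3 m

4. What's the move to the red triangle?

turn left 103°, forward 5.3 m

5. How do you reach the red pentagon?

turn left 137°, forward 2.3 m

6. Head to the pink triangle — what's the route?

turn right 20°, forward 3.4 m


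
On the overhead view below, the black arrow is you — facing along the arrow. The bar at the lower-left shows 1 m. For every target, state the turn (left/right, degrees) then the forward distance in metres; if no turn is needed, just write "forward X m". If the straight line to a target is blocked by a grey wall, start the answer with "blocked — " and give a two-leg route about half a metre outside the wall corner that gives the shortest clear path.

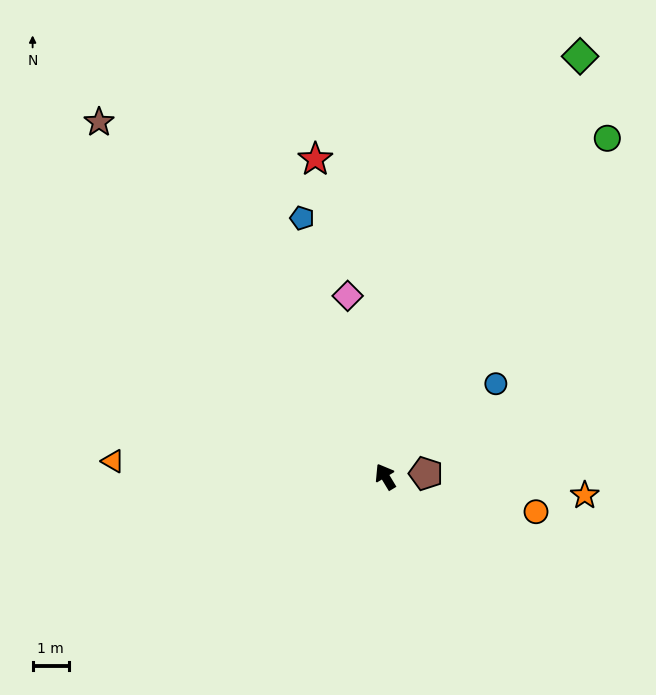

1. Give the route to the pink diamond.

turn right 19°, forward 5.1 m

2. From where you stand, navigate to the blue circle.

turn right 81°, forward 4.0 m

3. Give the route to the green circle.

turn right 64°, forward 11.3 m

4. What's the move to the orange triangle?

turn left 56°, forward 7.6 m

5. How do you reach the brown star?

turn left 8°, forward 12.7 m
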